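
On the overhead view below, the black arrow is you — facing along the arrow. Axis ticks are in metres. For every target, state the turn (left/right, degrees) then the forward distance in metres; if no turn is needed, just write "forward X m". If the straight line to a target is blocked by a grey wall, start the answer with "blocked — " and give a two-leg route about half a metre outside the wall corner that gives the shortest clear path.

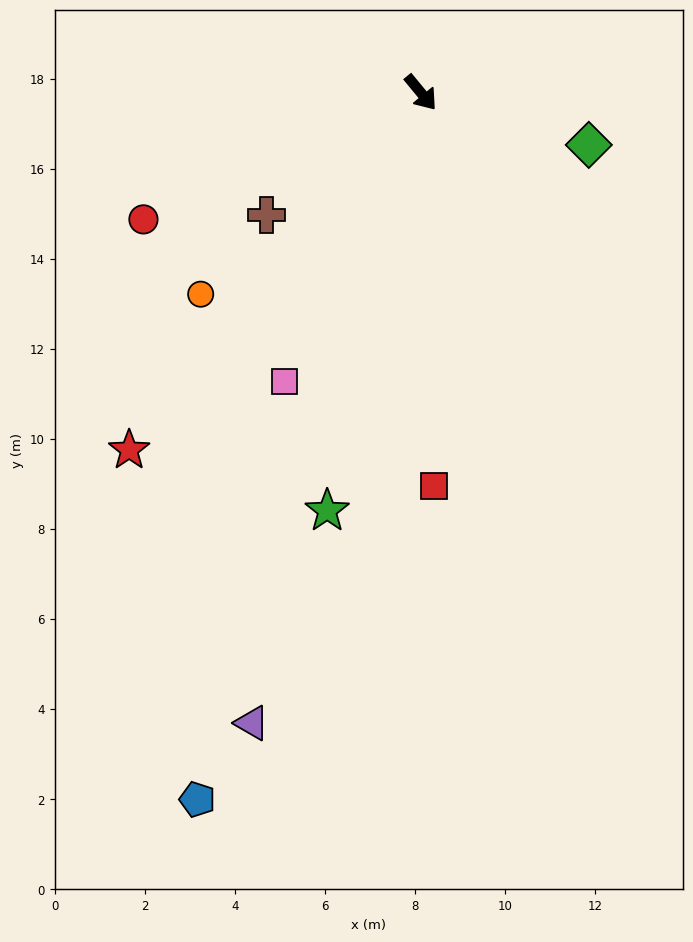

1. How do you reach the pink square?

turn right 65°, forward 7.1 m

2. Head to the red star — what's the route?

turn right 79°, forward 10.2 m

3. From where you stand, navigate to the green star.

turn right 52°, forward 9.5 m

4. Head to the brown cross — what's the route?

turn right 91°, forward 4.4 m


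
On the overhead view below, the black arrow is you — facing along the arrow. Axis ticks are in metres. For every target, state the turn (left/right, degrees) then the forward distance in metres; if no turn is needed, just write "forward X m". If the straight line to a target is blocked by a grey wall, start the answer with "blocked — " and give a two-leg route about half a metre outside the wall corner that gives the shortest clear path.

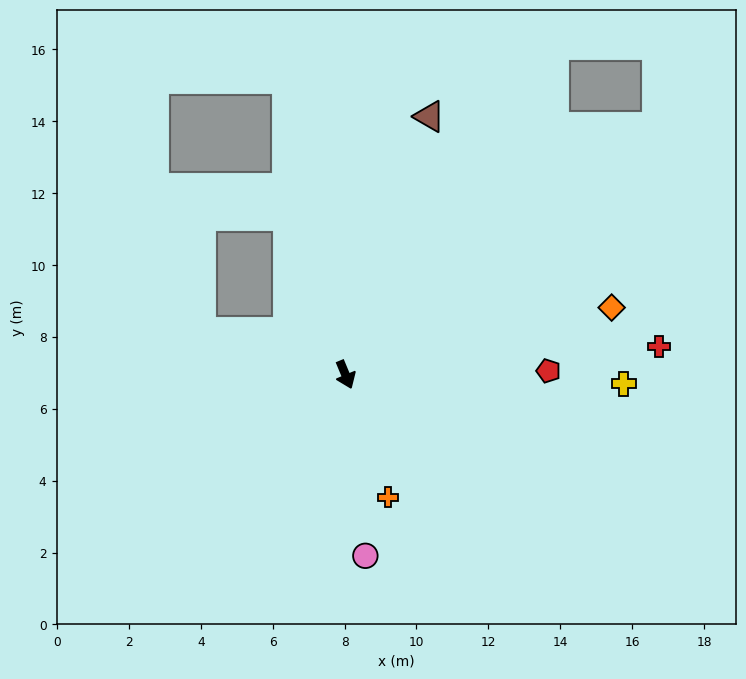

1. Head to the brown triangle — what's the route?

turn left 139°, forward 7.6 m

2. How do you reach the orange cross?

turn right 3°, forward 3.6 m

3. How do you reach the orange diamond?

turn left 82°, forward 7.6 m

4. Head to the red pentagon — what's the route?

turn left 69°, forward 5.6 m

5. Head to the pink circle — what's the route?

turn right 16°, forward 5.1 m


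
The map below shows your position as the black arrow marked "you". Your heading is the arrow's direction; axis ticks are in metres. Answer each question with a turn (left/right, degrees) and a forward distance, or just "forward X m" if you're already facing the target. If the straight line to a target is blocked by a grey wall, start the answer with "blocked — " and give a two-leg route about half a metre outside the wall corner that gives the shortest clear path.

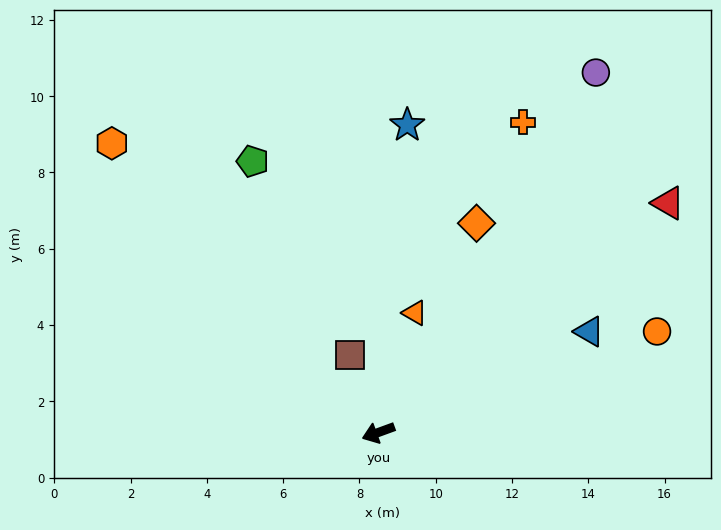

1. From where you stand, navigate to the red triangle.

turn right 162°, forward 9.7 m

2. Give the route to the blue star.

turn right 115°, forward 8.1 m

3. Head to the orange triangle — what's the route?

turn right 127°, forward 3.3 m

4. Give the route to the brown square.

turn right 90°, forward 2.2 m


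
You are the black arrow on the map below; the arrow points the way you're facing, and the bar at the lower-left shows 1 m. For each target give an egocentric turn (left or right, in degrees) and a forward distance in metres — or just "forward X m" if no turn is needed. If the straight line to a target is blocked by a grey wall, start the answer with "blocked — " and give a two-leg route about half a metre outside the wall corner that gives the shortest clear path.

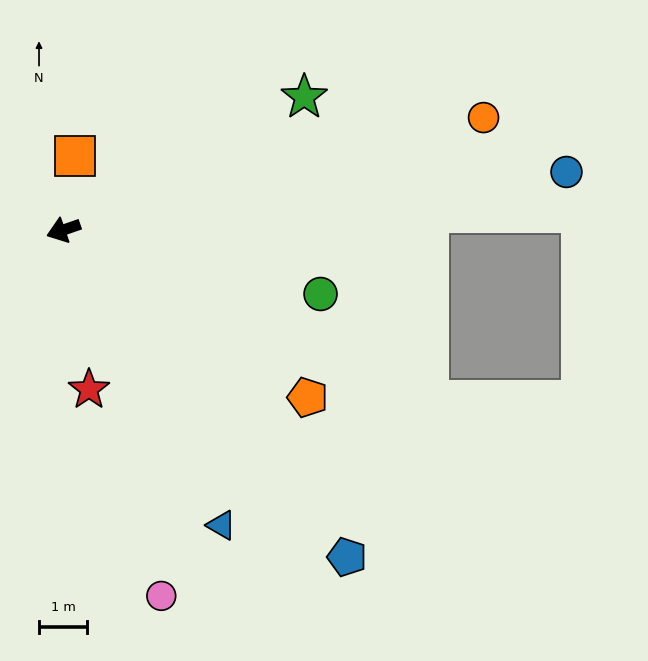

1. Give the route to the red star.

turn left 80°, forward 3.4 m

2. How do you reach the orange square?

turn right 118°, forward 1.6 m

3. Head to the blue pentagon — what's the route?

turn left 112°, forward 9.0 m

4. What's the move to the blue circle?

turn left 167°, forward 10.6 m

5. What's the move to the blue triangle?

turn left 99°, forward 7.0 m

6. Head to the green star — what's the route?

turn right 170°, forward 5.7 m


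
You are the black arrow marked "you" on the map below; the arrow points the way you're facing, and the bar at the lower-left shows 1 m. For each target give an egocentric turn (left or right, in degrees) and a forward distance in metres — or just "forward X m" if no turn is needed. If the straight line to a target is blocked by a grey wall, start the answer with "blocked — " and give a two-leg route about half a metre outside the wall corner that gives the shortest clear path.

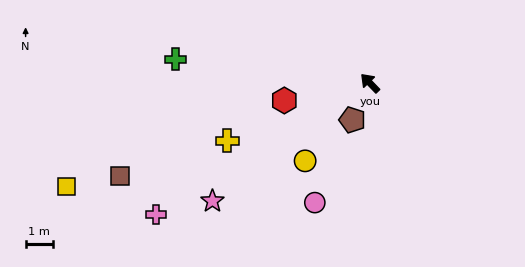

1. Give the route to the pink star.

turn left 83°, forward 7.1 m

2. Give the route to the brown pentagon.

turn left 111°, forward 1.5 m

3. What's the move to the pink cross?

turn left 78°, forward 9.1 m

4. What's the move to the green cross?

turn left 39°, forward 7.1 m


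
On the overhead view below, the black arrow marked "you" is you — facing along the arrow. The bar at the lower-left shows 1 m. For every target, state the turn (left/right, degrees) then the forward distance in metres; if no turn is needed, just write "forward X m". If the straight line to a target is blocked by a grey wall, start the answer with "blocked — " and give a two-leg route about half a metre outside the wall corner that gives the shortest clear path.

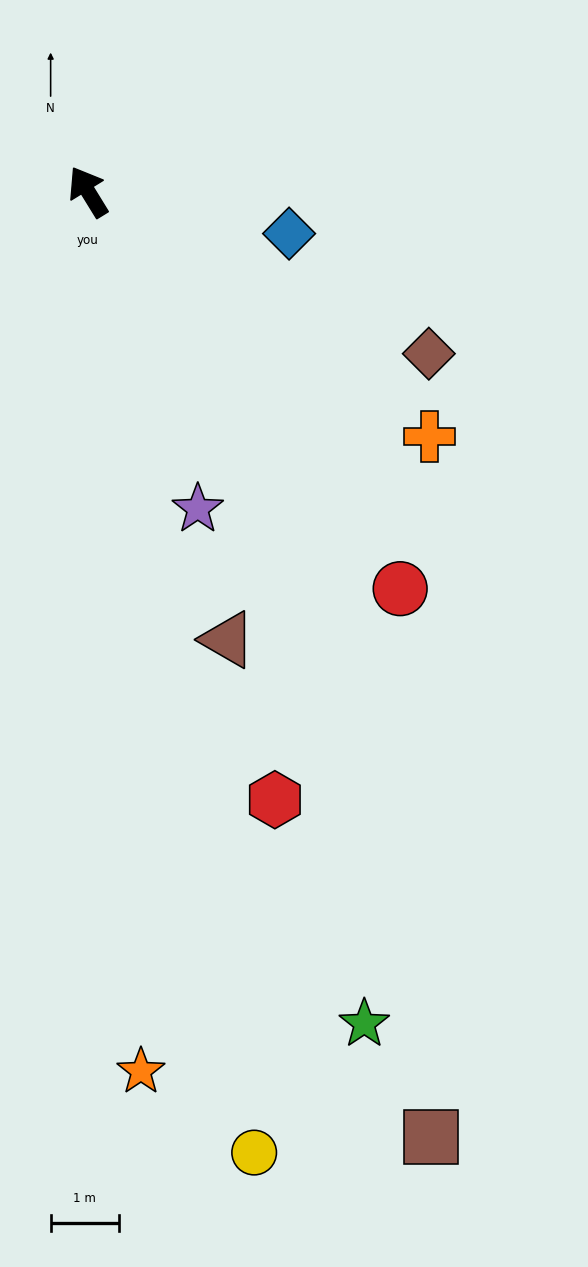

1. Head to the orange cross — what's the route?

turn right 157°, forward 6.1 m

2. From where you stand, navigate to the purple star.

turn left 167°, forward 4.9 m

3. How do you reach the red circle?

turn right 173°, forward 7.4 m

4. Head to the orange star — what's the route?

turn left 152°, forward 12.9 m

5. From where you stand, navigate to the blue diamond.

turn right 133°, forward 3.0 m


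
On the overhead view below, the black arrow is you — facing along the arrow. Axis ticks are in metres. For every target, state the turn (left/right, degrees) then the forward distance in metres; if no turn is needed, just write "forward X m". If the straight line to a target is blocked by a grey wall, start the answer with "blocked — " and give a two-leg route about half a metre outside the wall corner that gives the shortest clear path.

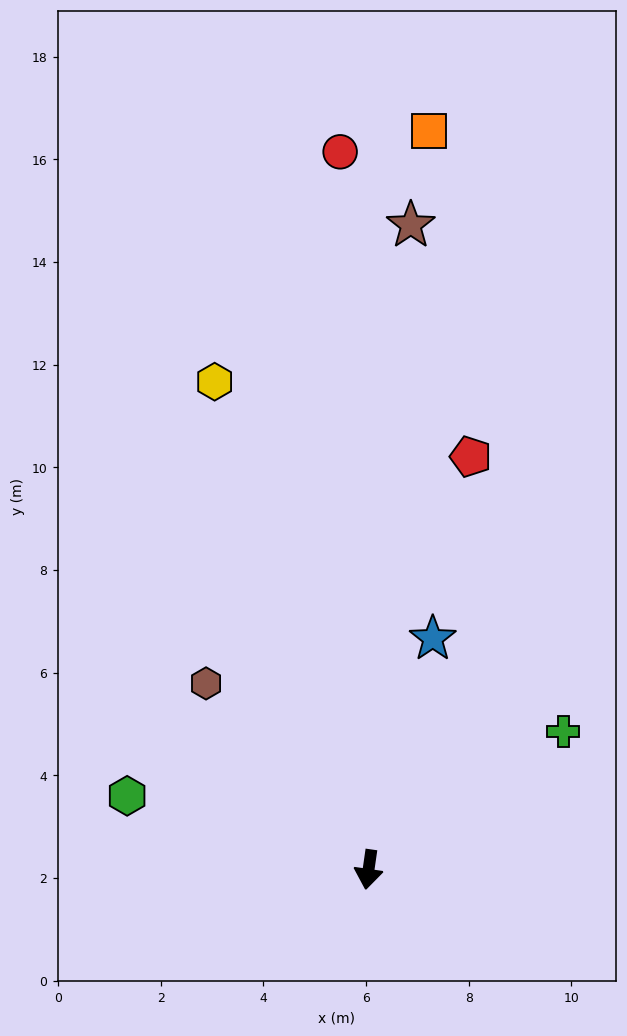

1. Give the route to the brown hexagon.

turn right 131°, forward 4.8 m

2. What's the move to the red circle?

turn right 170°, forward 14.0 m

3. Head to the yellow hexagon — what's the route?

turn right 154°, forward 10.0 m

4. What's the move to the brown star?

turn right 176°, forward 12.6 m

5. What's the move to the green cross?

turn left 134°, forward 4.6 m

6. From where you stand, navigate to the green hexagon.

turn right 99°, forward 4.9 m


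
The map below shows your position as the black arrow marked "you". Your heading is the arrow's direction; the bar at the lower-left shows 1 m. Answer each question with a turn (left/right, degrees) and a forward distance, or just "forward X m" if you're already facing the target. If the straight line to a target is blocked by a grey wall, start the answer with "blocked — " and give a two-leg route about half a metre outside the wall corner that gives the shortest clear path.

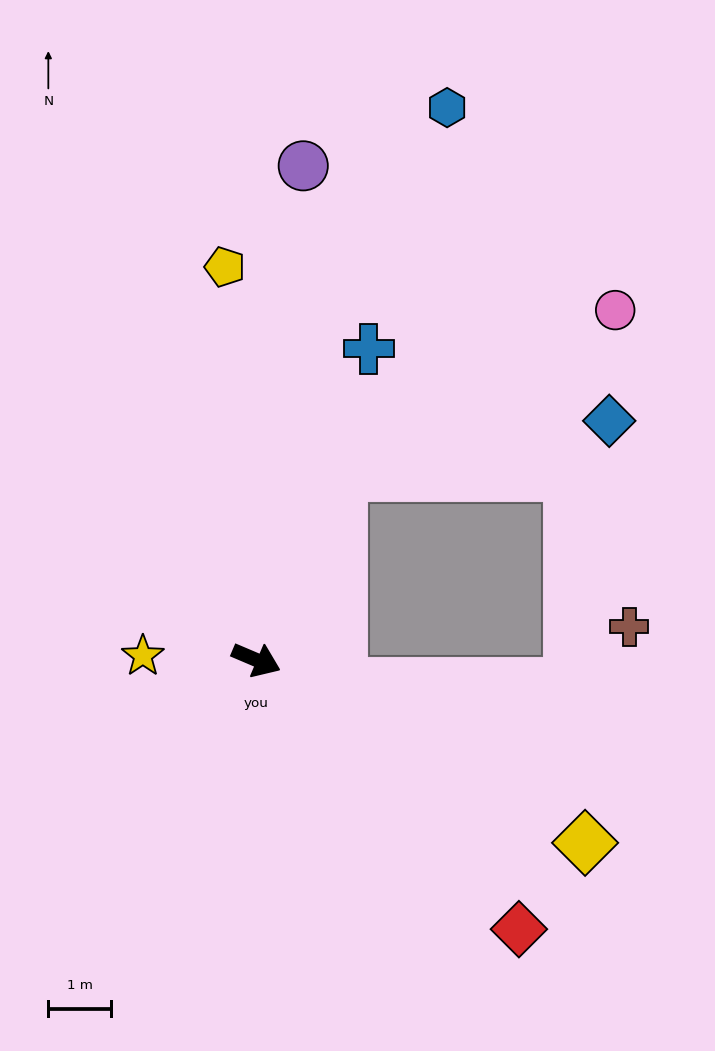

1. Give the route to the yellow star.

turn right 159°, forward 1.8 m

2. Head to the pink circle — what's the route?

blocked — turn left 88°, forward 3.2 m, then turn right 34°, forward 5.1 m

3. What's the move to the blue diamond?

blocked — turn left 88°, forward 3.2 m, then turn right 54°, forward 4.4 m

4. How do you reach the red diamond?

turn right 23°, forward 6.0 m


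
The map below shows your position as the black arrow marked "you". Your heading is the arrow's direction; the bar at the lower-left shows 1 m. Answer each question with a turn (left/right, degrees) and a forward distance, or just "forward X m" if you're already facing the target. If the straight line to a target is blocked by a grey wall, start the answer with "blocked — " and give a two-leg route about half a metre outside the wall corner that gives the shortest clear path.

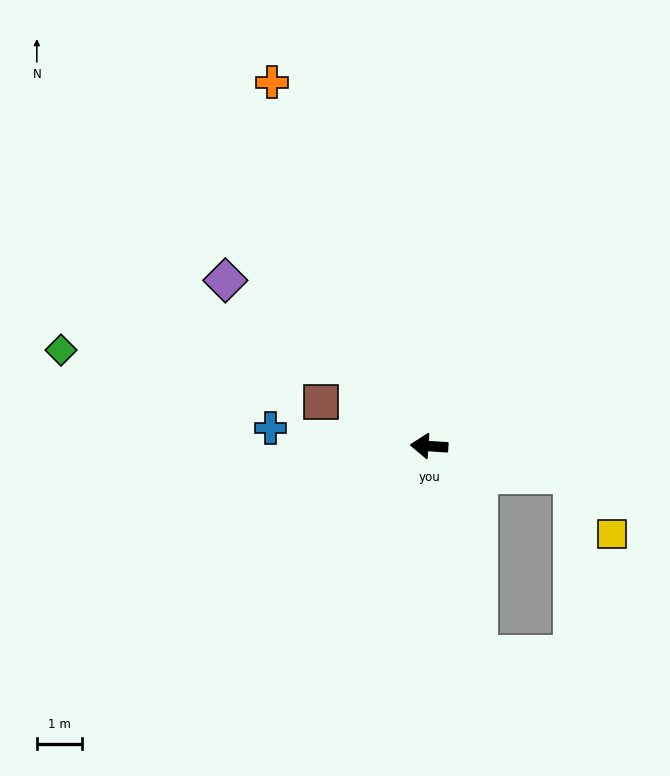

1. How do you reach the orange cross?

turn right 63°, forward 8.7 m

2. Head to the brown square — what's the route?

turn right 18°, forward 2.6 m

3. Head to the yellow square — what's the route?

blocked — turn left 173°, forward 3.2 m, then turn right 45°, forward 1.6 m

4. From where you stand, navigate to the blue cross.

turn right 3°, forward 3.5 m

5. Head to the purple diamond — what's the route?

turn right 35°, forward 5.8 m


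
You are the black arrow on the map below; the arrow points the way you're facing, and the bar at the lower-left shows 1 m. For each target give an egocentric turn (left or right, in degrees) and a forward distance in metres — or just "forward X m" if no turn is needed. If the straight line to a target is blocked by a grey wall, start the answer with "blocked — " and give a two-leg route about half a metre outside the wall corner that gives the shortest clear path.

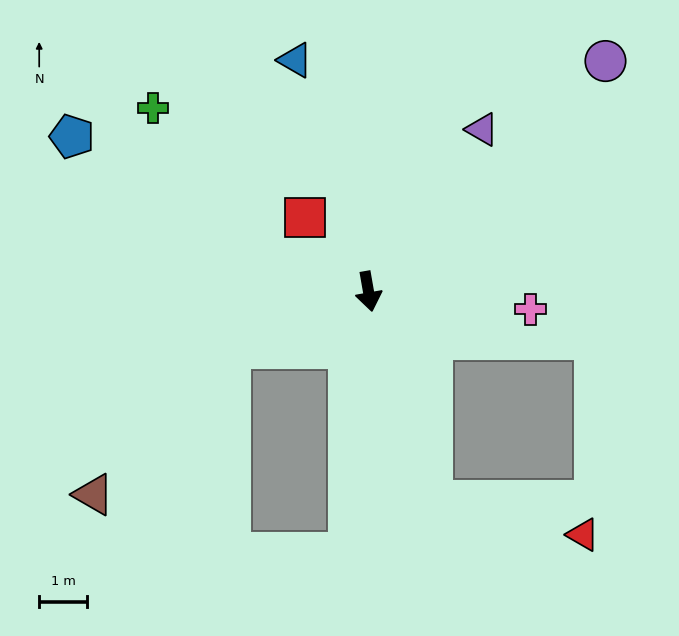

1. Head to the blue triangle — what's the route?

turn right 172°, forward 5.0 m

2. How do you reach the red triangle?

blocked — turn left 7°, forward 4.5 m, then turn left 60°, forward 3.2 m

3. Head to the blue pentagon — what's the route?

turn right 128°, forward 6.9 m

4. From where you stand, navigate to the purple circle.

turn left 124°, forward 6.9 m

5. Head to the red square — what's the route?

turn right 149°, forward 2.0 m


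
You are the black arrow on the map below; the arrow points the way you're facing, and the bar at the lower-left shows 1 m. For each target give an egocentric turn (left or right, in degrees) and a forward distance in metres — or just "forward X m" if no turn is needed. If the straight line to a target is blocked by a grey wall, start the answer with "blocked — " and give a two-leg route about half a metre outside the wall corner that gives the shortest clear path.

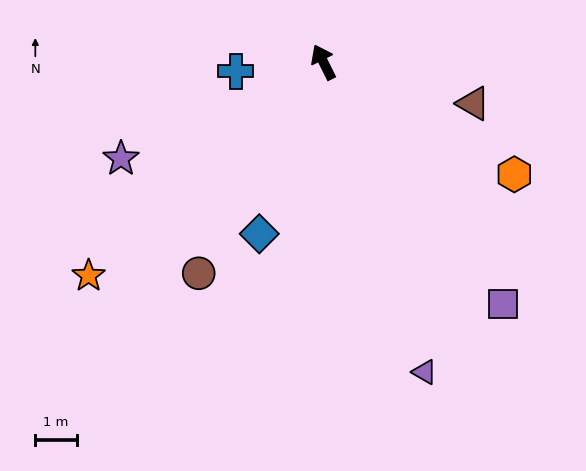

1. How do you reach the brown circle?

turn left 123°, forward 5.9 m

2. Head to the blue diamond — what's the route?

turn left 133°, forward 4.4 m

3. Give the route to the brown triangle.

turn right 132°, forward 3.8 m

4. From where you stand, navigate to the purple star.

turn left 89°, forward 5.4 m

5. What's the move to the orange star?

turn left 106°, forward 7.7 m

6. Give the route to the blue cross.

turn left 69°, forward 2.1 m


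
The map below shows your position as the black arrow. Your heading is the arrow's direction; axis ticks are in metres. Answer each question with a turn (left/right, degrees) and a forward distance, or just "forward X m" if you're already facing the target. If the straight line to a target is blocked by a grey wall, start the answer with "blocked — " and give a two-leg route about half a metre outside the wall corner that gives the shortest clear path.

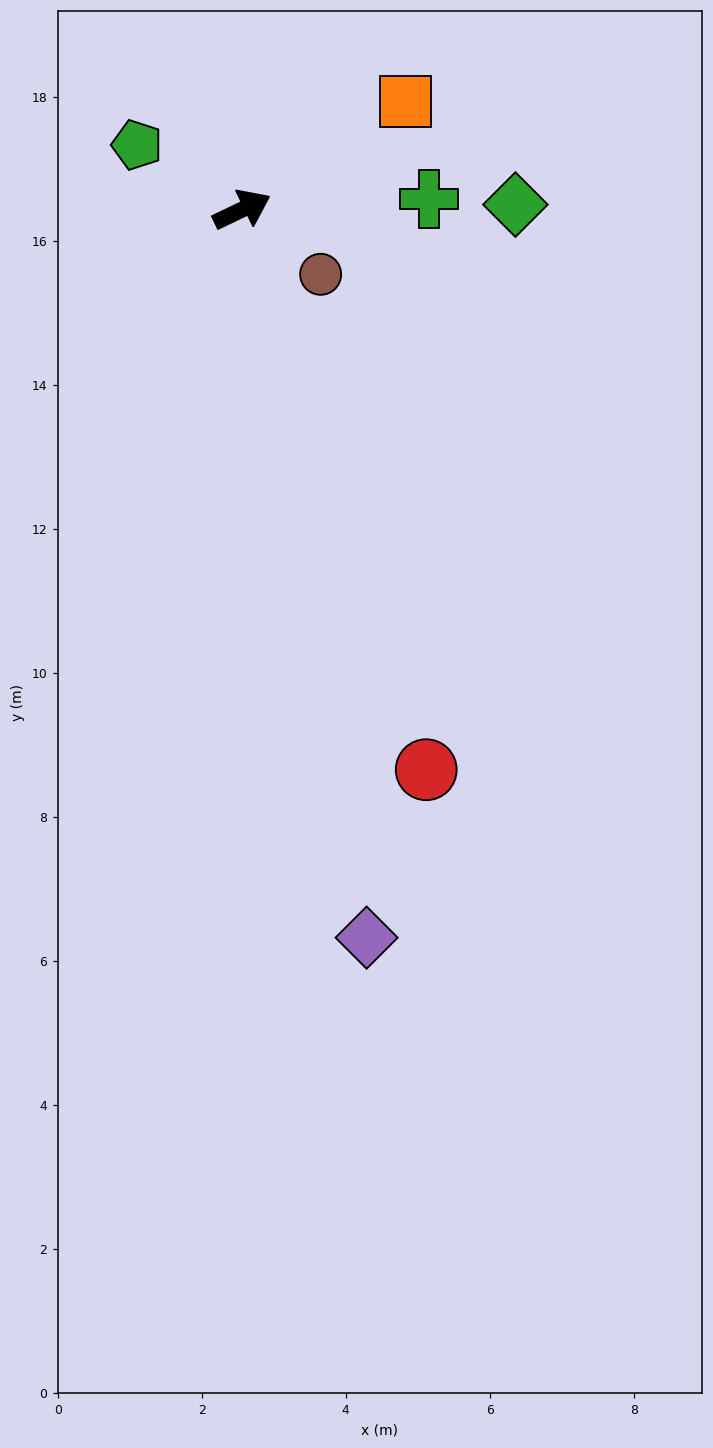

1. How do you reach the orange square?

turn left 8°, forward 2.7 m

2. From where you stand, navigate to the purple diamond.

turn right 106°, forward 10.3 m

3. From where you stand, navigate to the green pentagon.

turn left 123°, forward 1.7 m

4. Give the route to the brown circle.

turn right 65°, forward 1.4 m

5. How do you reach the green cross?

turn right 22°, forward 2.6 m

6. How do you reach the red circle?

turn right 97°, forward 8.2 m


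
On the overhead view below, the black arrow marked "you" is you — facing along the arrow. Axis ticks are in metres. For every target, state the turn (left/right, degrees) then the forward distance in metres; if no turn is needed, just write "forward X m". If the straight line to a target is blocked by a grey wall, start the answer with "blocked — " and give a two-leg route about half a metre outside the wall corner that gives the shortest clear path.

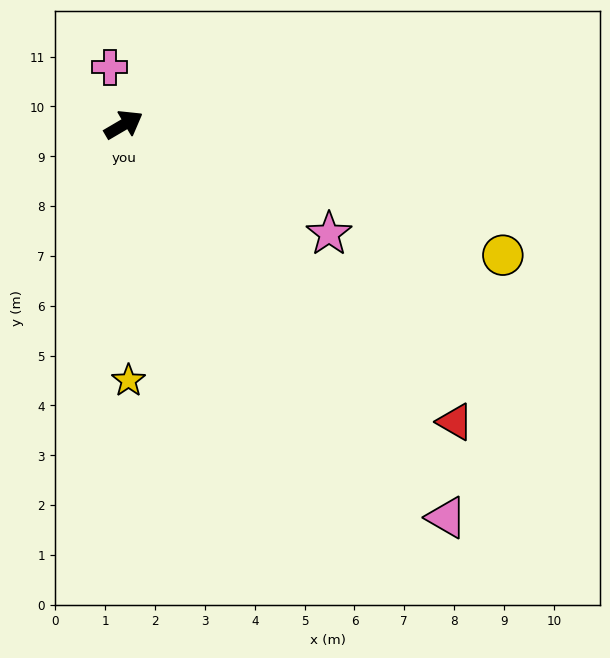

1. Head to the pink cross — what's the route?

turn left 73°, forward 1.2 m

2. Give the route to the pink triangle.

turn right 81°, forward 10.2 m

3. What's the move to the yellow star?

turn right 119°, forward 5.1 m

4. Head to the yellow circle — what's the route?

turn right 49°, forward 8.0 m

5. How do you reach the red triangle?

turn right 72°, forward 8.9 m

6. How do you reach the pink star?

turn right 58°, forward 4.7 m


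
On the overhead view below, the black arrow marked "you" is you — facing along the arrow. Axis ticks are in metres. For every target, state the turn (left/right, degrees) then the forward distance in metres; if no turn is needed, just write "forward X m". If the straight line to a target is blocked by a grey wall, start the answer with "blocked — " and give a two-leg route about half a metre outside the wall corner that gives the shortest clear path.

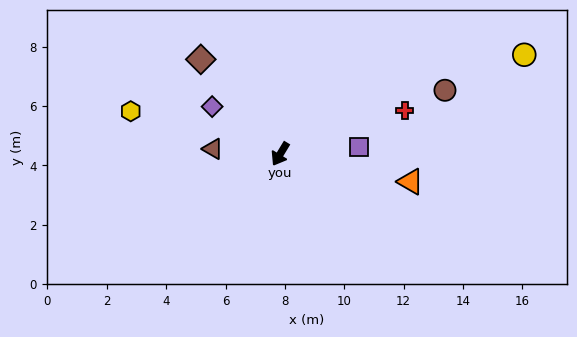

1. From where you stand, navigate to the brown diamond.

turn right 109°, forward 4.2 m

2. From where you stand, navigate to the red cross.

turn left 140°, forward 4.4 m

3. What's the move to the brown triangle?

turn right 63°, forward 2.3 m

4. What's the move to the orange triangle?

turn left 109°, forward 4.5 m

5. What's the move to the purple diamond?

turn right 94°, forward 2.8 m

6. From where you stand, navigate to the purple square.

turn left 126°, forward 2.7 m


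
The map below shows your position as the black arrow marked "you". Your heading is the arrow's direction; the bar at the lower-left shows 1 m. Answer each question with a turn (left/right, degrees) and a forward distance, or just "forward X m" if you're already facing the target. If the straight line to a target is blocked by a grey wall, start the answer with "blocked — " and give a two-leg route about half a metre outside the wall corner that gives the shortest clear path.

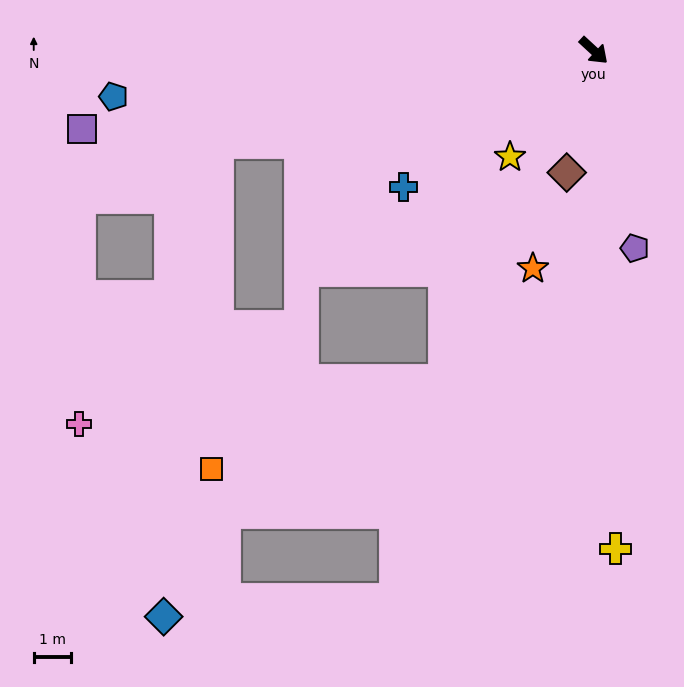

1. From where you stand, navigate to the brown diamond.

turn right 60°, forward 3.3 m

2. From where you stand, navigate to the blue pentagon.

turn right 132°, forward 12.8 m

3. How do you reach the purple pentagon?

turn right 36°, forward 5.4 m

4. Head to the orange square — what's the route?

blocked — turn right 72°, forward 9.6 m, then turn right 44°, forward 6.6 m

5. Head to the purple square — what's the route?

turn right 129°, forward 13.8 m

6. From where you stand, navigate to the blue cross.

turn right 102°, forward 6.2 m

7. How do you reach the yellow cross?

turn right 45°, forward 13.3 m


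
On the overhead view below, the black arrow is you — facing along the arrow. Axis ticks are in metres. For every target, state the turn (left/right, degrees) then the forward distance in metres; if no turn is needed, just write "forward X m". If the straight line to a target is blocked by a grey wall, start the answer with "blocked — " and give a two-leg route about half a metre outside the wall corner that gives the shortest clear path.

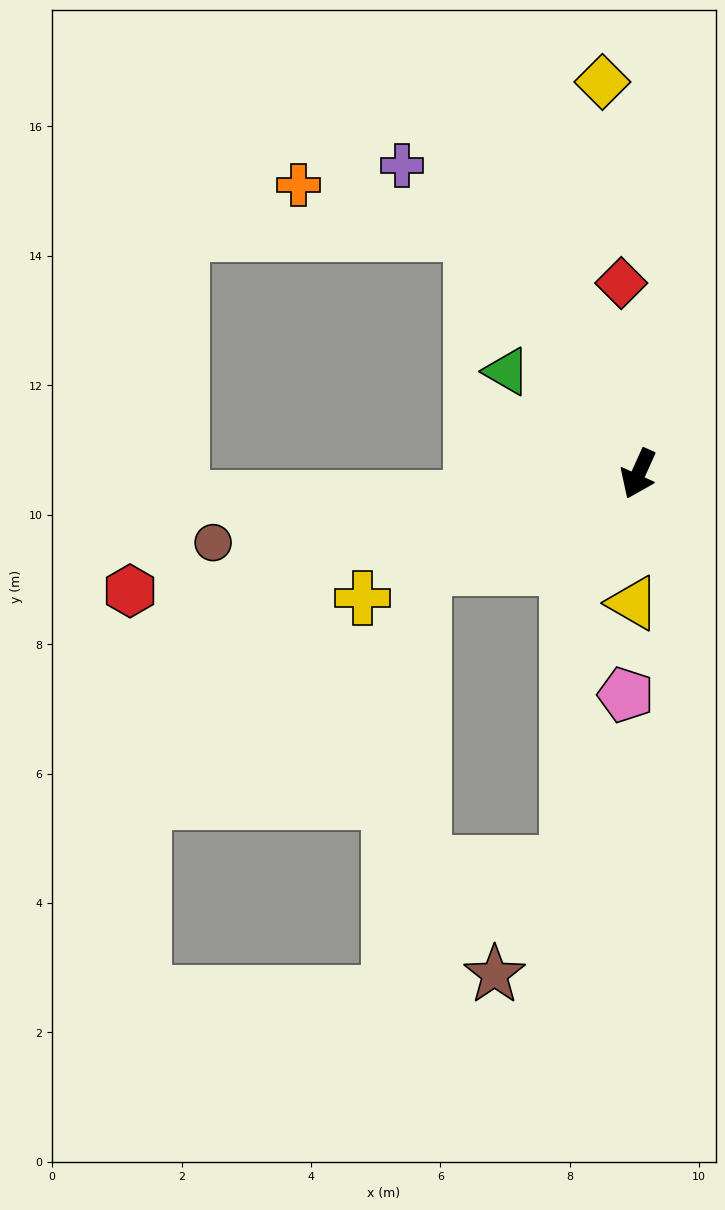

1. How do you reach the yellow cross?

turn right 42°, forward 4.7 m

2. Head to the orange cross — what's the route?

blocked — turn right 121°, forward 4.5 m, then turn left 39°, forward 2.8 m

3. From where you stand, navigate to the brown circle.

turn right 57°, forward 6.7 m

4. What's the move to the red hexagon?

turn right 53°, forward 8.1 m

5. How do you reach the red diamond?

turn right 151°, forward 3.0 m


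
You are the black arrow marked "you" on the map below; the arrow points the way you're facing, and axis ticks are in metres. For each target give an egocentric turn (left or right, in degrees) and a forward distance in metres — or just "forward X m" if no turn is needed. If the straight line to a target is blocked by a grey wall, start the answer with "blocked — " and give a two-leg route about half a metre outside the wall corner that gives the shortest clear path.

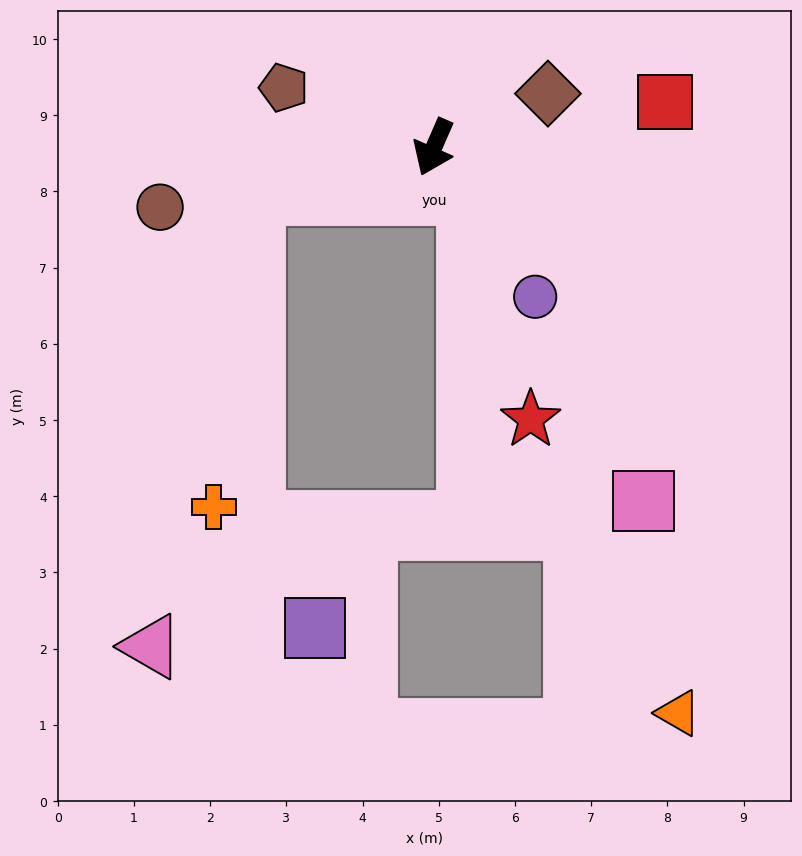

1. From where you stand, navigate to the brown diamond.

turn left 139°, forward 1.7 m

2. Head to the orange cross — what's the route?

blocked — turn right 52°, forward 2.4 m, then turn left 69°, forward 4.2 m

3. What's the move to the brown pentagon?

turn right 88°, forward 2.1 m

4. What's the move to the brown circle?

turn right 54°, forward 3.7 m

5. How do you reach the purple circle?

turn left 58°, forward 2.4 m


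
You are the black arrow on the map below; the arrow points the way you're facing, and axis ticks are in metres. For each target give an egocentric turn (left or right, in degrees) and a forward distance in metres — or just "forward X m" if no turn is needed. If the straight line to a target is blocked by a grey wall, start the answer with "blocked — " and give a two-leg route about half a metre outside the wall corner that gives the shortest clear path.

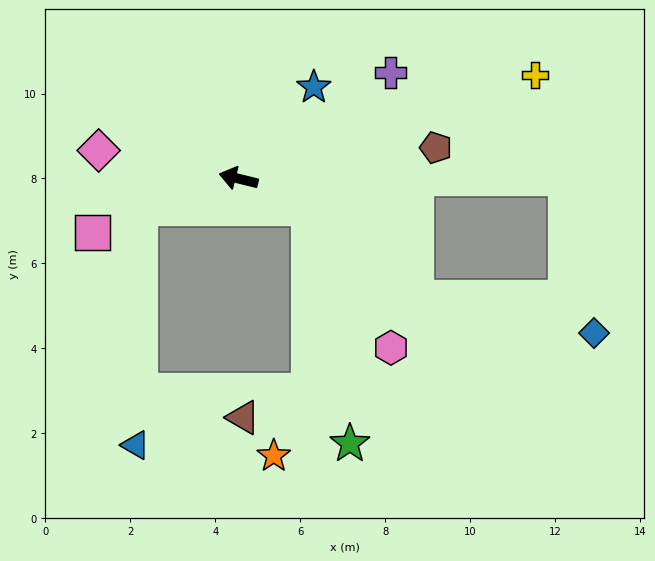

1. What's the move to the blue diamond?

blocked — turn right 166°, forward 7.7 m, then turn right 80°, forward 3.7 m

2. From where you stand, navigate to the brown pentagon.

turn right 157°, forward 4.7 m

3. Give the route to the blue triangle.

blocked — turn left 30°, forward 2.4 m, then turn left 73°, forward 5.6 m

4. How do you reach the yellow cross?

turn right 147°, forward 7.4 m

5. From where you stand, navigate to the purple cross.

turn right 131°, forward 4.4 m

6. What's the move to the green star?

blocked — turn left 172°, forward 1.8 m, then turn right 58°, forward 5.6 m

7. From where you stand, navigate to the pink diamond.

turn left 2°, forward 3.4 m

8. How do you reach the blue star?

turn right 116°, forward 2.8 m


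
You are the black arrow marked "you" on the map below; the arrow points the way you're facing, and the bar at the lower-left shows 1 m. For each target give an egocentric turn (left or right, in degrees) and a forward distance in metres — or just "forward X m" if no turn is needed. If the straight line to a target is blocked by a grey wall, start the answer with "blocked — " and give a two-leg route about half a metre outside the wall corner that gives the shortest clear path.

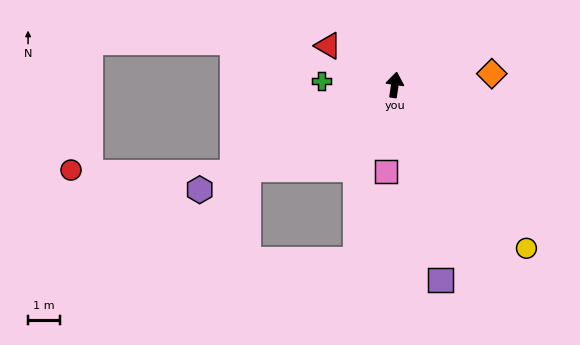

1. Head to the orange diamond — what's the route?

turn right 75°, forward 3.1 m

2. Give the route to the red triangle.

turn left 68°, forward 2.4 m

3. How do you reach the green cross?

turn left 95°, forward 2.3 m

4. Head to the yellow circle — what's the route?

turn right 133°, forward 6.6 m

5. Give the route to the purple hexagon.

turn left 127°, forward 7.0 m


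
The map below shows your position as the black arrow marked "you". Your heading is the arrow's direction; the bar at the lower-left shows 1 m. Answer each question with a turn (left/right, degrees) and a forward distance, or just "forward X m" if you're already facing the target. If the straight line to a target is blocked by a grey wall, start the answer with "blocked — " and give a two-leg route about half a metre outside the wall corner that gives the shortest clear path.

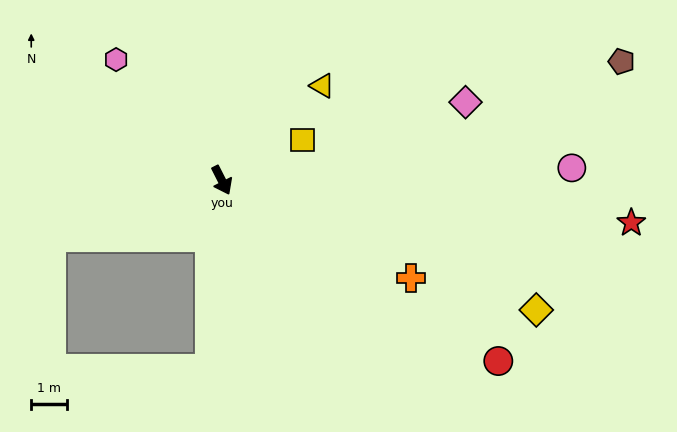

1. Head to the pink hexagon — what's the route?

turn right 166°, forward 4.5 m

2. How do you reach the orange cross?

turn left 36°, forward 6.0 m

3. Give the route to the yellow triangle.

turn left 106°, forward 3.9 m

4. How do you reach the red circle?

turn left 30°, forward 9.3 m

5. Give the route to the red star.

turn left 57°, forward 11.6 m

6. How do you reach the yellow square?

turn left 90°, forward 2.5 m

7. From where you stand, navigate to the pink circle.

turn left 65°, forward 9.9 m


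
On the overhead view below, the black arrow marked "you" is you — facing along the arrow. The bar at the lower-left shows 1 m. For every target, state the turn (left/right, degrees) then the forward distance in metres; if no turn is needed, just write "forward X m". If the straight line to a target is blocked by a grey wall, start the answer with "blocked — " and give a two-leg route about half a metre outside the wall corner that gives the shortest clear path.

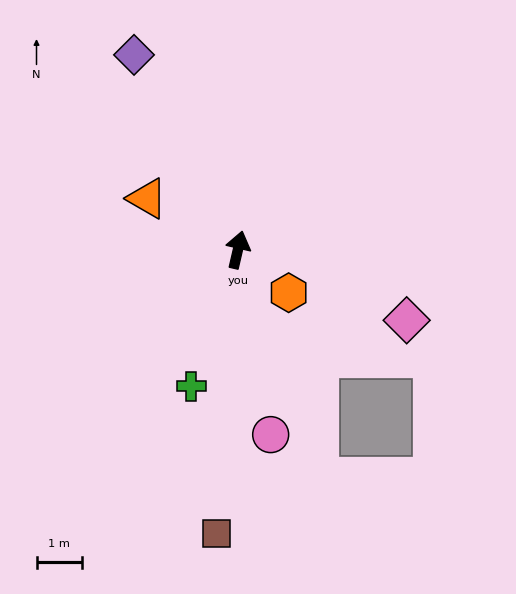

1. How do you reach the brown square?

turn right 171°, forward 6.2 m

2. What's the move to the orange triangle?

turn left 74°, forward 2.3 m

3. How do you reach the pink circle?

turn right 157°, forward 4.1 m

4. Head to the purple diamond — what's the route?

turn left 41°, forward 4.8 m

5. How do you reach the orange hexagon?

turn right 117°, forward 1.5 m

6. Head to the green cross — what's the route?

turn left 174°, forward 3.2 m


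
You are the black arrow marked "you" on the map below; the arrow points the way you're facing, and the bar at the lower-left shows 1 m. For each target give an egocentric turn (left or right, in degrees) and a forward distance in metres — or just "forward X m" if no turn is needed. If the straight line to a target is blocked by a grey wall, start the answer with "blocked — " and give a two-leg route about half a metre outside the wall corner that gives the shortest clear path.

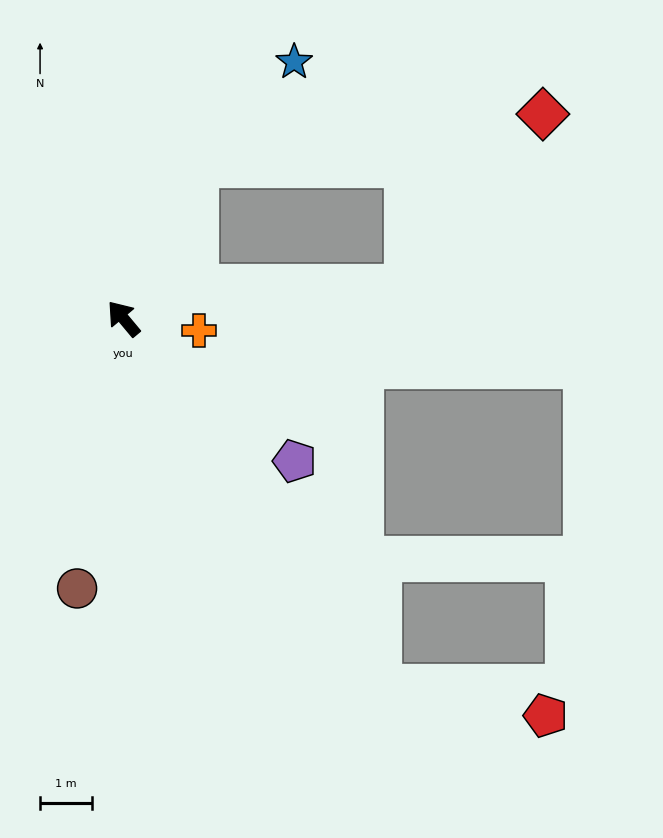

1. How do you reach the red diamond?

blocked — turn right 65°, forward 3.3 m, then turn right 56°, forward 6.8 m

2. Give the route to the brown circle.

turn left 130°, forward 5.3 m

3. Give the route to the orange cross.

turn right 139°, forward 1.5 m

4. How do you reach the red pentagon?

blocked — turn left 175°, forward 8.7 m, then turn left 45°, forward 3.3 m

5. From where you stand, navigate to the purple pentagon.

turn right 170°, forward 4.3 m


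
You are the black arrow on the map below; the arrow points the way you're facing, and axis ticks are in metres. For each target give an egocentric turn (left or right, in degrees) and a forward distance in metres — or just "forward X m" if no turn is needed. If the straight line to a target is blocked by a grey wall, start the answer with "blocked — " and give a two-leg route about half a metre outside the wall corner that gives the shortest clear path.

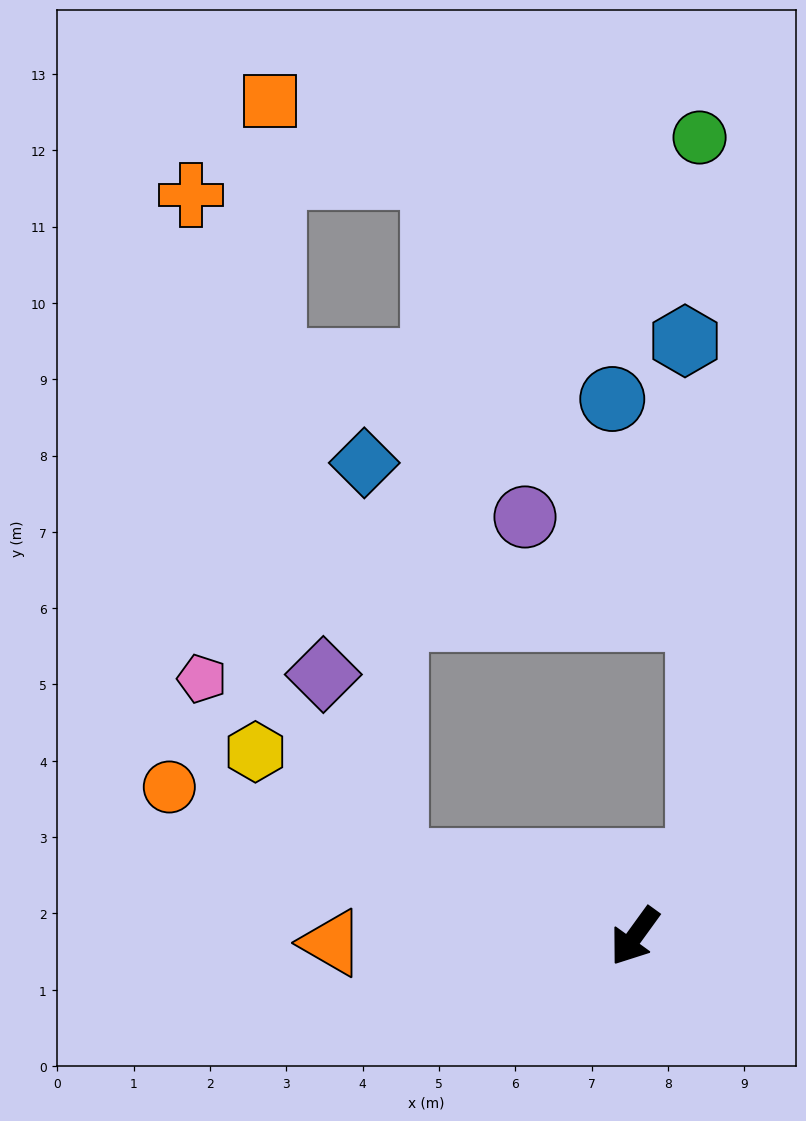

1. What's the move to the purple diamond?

blocked — turn right 71°, forward 3.3 m, then turn right 52°, forward 2.6 m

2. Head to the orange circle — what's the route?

turn right 72°, forward 6.4 m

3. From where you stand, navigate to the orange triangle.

turn right 53°, forward 4.0 m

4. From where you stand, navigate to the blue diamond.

blocked — turn right 71°, forward 3.3 m, then turn right 69°, forward 5.2 m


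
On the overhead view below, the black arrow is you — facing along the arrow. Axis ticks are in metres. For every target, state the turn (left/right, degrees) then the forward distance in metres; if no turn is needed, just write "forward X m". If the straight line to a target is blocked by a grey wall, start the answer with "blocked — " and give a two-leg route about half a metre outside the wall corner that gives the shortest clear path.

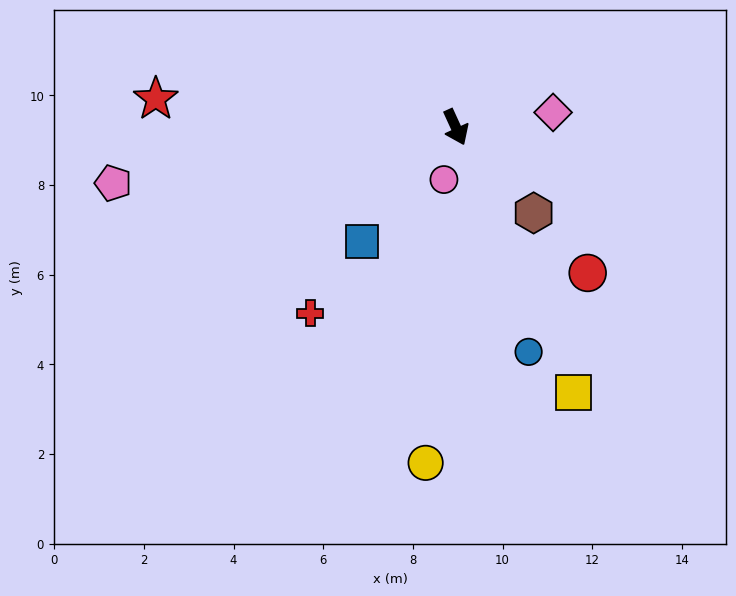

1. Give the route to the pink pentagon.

turn right 105°, forward 7.7 m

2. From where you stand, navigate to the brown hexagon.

turn left 18°, forward 2.6 m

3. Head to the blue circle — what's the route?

turn right 7°, forward 5.3 m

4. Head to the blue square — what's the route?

turn right 64°, forward 3.3 m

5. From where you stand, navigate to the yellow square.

forward 6.5 m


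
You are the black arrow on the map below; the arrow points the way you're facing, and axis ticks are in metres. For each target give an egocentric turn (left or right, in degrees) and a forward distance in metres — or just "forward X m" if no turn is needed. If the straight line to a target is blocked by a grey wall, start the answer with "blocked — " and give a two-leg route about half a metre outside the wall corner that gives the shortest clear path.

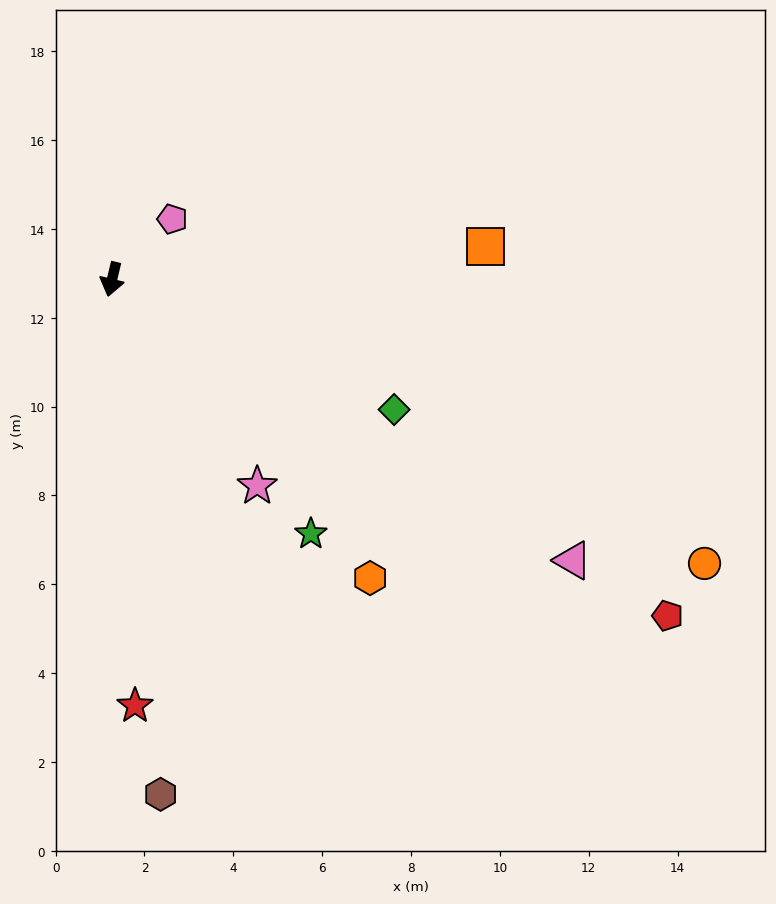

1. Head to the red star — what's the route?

turn left 16°, forward 9.6 m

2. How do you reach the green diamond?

turn left 79°, forward 7.0 m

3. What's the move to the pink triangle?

turn left 72°, forward 12.1 m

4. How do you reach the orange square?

turn left 108°, forward 8.4 m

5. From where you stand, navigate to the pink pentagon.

turn left 148°, forward 1.9 m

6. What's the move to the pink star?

turn left 48°, forward 5.7 m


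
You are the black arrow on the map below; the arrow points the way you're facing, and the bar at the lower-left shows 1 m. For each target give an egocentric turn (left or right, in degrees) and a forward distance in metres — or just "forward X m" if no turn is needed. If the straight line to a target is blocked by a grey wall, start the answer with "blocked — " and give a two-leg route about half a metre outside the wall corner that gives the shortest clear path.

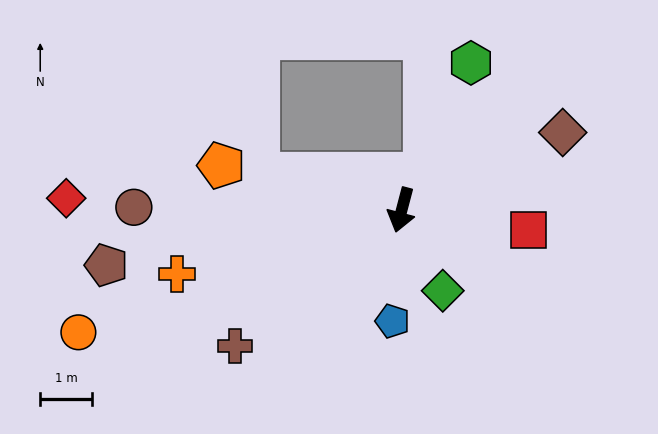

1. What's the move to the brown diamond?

turn left 130°, forward 3.5 m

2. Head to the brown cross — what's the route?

turn right 36°, forward 4.2 m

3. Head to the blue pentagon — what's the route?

turn left 10°, forward 2.2 m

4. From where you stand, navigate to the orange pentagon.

turn right 89°, forward 3.6 m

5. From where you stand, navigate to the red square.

turn left 96°, forward 2.5 m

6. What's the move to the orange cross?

turn right 59°, forward 4.5 m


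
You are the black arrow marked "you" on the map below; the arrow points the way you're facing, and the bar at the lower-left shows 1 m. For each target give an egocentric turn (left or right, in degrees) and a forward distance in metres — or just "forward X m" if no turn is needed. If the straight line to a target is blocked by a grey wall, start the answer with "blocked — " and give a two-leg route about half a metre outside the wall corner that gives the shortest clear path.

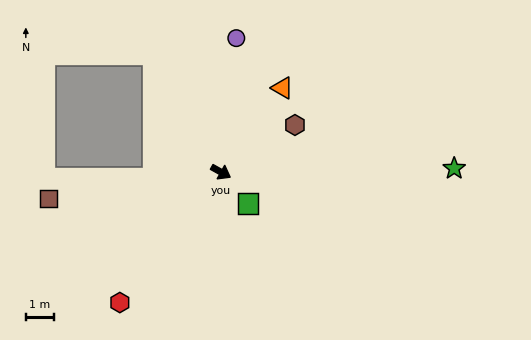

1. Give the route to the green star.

turn left 30°, forward 8.2 m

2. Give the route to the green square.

turn right 20°, forward 1.5 m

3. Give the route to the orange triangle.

turn left 83°, forward 3.7 m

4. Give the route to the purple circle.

turn left 113°, forward 4.8 m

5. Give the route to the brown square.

turn right 142°, forward 6.2 m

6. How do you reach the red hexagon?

turn right 99°, forward 5.8 m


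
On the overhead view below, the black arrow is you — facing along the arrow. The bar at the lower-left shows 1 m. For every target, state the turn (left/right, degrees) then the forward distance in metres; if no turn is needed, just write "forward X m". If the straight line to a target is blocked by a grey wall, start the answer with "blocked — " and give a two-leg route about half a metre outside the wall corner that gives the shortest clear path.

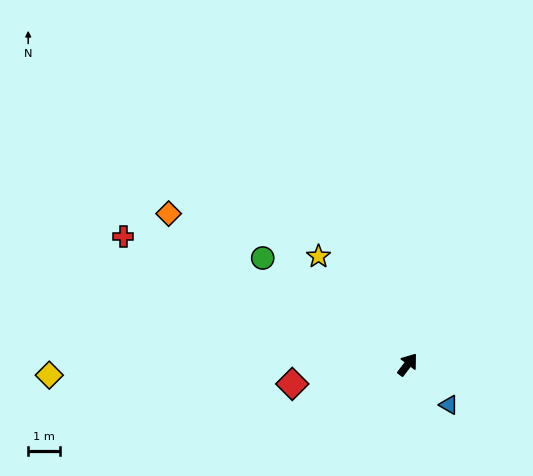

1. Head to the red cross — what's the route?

turn left 103°, forward 9.8 m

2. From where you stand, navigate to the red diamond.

turn left 137°, forward 3.7 m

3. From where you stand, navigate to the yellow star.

turn left 77°, forward 4.4 m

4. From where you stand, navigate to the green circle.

turn left 91°, forward 5.7 m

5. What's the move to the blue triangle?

turn right 97°, forward 1.8 m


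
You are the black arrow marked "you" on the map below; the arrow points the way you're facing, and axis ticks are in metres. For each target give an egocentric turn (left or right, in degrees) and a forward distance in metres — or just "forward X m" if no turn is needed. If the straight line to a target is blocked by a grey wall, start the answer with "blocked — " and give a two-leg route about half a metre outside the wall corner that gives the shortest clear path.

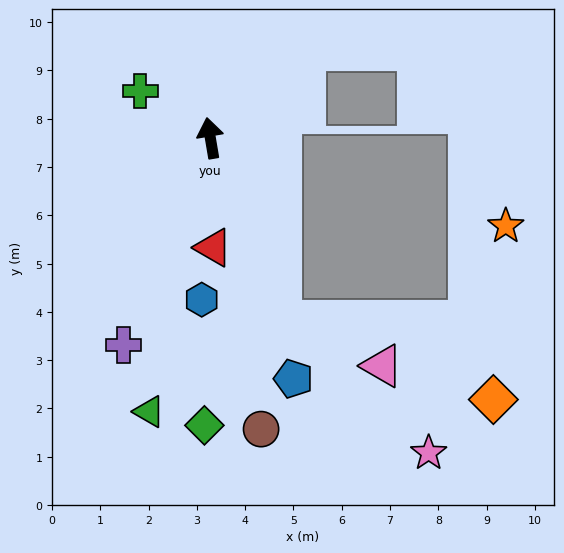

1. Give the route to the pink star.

blocked — turn right 168°, forward 4.1 m, then turn left 27°, forward 4.1 m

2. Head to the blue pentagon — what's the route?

turn right 171°, forward 5.3 m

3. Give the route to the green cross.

turn left 46°, forward 1.7 m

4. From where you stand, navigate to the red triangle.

turn left 172°, forward 2.3 m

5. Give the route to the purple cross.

turn left 148°, forward 4.6 m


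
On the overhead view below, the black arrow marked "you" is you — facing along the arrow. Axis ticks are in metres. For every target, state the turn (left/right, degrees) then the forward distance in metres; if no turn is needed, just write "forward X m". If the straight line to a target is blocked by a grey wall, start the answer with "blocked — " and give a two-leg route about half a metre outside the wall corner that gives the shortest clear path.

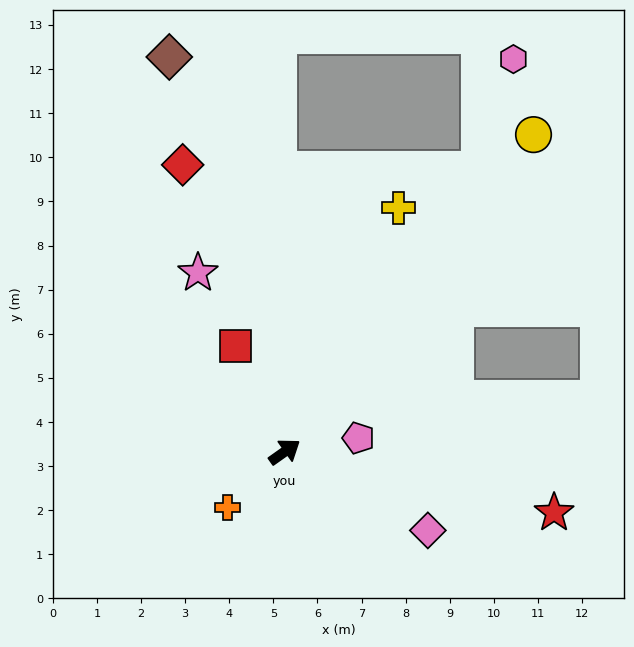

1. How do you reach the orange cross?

turn right 171°, forward 1.8 m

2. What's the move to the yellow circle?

turn left 17°, forward 9.1 m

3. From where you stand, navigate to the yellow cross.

turn left 30°, forward 6.1 m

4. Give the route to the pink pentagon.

turn right 25°, forward 1.7 m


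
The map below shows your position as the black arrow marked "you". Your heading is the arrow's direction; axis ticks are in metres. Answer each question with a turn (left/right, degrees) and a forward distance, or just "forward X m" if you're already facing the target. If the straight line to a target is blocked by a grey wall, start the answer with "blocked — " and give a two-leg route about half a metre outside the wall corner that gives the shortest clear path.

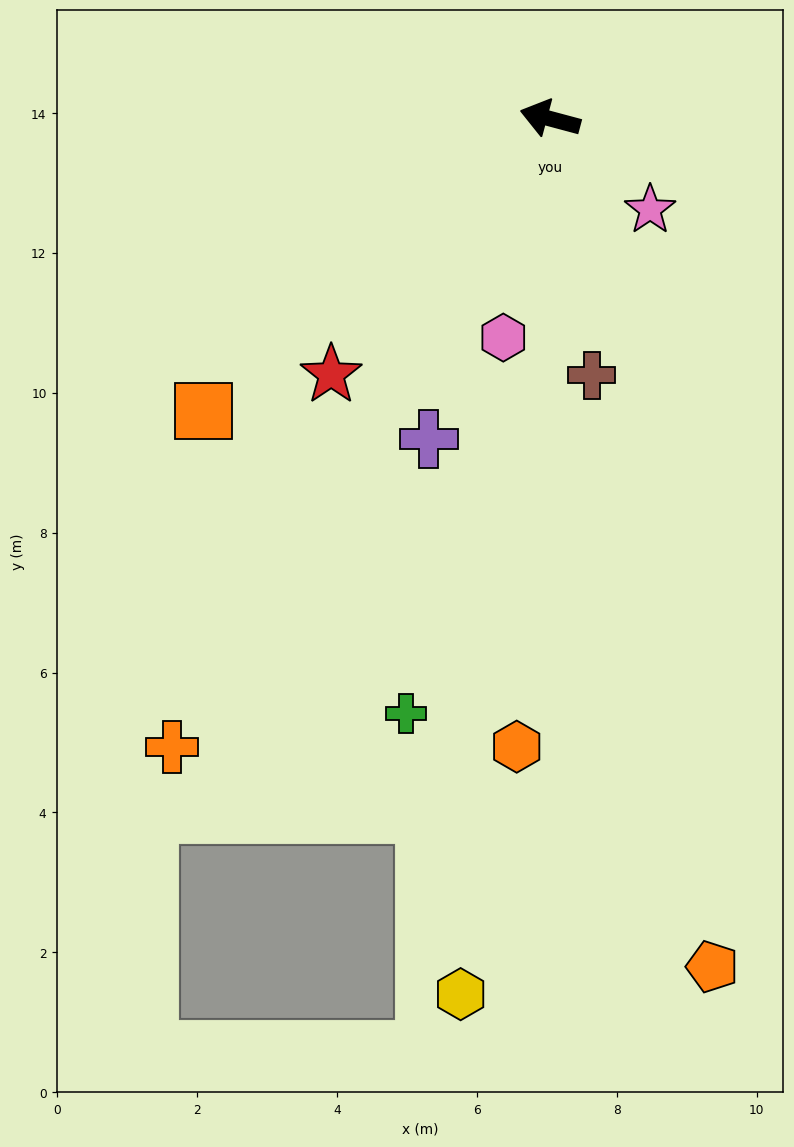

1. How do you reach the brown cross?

turn left 114°, forward 3.7 m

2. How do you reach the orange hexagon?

turn left 102°, forward 9.0 m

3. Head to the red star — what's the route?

turn left 64°, forward 4.8 m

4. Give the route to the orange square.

turn left 55°, forward 6.5 m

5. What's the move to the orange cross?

turn left 74°, forward 10.5 m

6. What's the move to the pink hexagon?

turn left 93°, forward 3.2 m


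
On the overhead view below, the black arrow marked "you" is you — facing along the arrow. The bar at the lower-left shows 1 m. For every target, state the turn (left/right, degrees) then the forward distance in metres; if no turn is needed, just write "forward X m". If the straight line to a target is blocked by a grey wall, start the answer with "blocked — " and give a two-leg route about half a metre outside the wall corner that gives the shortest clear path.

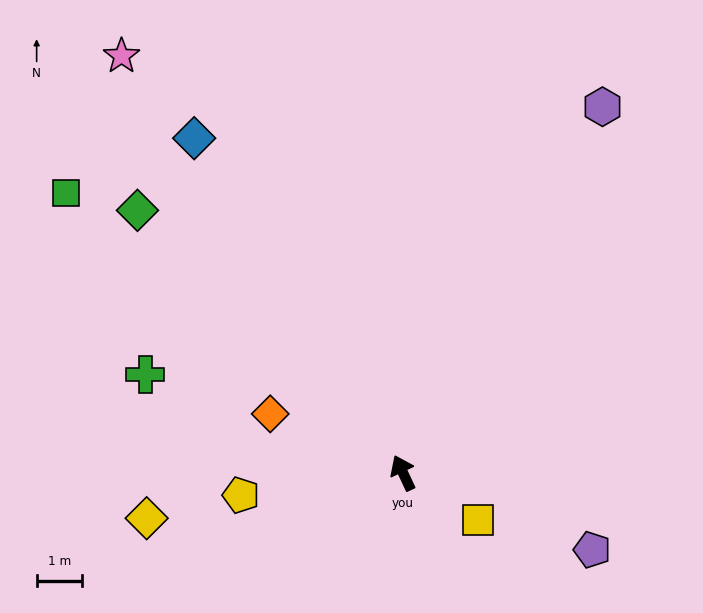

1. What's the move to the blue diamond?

turn left 7°, forward 8.8 m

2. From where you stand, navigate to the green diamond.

turn left 20°, forward 8.3 m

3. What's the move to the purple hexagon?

turn right 54°, forward 9.3 m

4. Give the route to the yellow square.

turn right 147°, forward 2.0 m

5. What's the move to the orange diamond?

turn left 41°, forward 3.2 m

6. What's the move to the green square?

turn left 25°, forward 9.7 m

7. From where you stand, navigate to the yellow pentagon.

turn left 73°, forward 3.6 m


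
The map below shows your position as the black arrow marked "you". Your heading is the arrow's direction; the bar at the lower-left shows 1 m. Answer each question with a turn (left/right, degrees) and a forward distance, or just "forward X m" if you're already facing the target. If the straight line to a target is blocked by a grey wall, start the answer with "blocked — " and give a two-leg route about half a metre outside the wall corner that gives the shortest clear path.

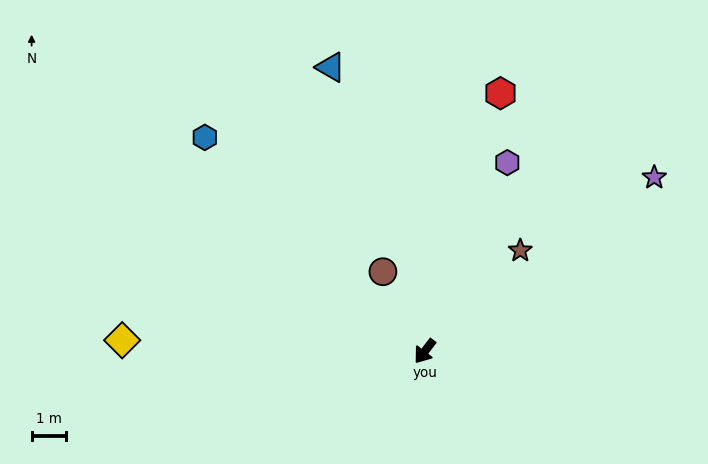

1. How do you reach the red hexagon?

turn right 159°, forward 7.8 m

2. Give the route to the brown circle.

turn right 115°, forward 2.6 m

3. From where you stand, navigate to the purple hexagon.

turn right 166°, forward 6.0 m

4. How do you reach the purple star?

turn left 165°, forward 8.3 m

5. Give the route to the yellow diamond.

turn right 55°, forward 8.7 m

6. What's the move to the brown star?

turn left 174°, forward 4.0 m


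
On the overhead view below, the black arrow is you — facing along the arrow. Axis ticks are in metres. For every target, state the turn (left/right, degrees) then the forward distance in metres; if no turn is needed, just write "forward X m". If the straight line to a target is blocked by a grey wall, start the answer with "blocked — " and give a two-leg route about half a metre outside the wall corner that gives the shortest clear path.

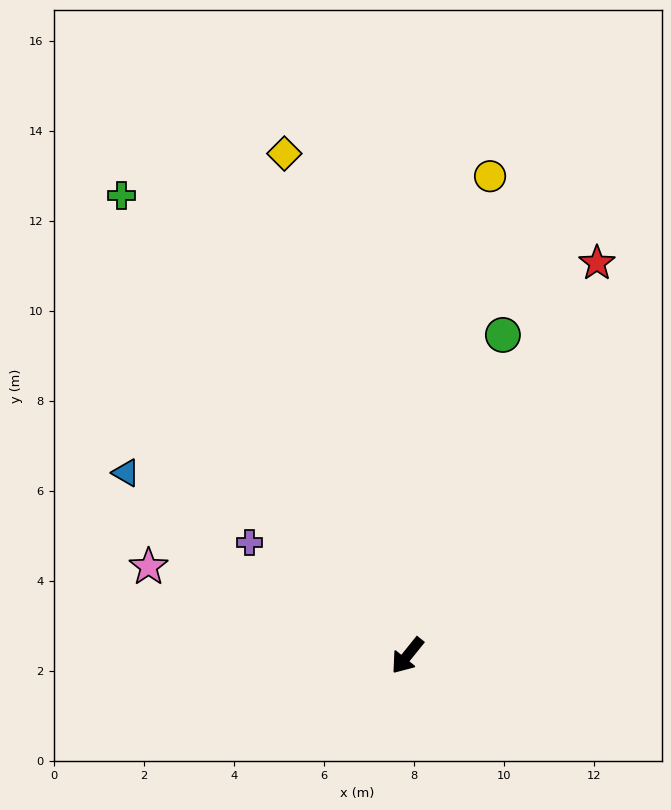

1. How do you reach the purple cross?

turn right 87°, forward 4.3 m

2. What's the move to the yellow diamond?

turn right 127°, forward 11.5 m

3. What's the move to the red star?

turn right 167°, forward 9.7 m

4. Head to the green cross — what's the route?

turn right 109°, forward 12.0 m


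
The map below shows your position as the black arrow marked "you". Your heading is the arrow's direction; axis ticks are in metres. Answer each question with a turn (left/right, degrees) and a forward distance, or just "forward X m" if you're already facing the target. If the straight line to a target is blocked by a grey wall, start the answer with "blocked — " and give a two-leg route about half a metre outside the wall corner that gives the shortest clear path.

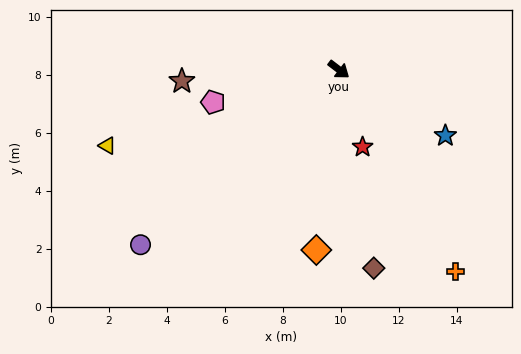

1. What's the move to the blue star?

turn left 6°, forward 4.3 m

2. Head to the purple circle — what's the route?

turn right 101°, forward 9.1 m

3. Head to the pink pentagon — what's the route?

turn right 128°, forward 4.5 m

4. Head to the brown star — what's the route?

turn right 138°, forward 5.4 m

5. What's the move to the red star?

turn right 36°, forward 2.8 m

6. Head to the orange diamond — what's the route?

turn right 60°, forward 6.3 m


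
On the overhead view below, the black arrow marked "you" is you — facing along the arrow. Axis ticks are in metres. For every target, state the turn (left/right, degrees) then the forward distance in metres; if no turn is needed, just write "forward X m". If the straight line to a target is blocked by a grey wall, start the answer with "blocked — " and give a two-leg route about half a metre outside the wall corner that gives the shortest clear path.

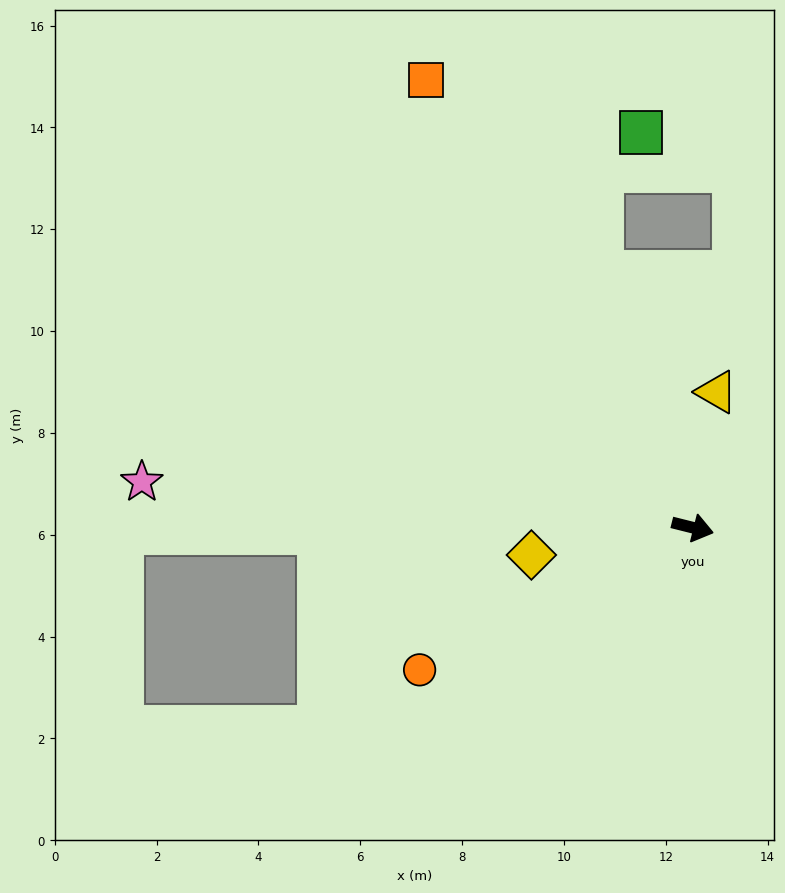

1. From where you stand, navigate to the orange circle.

turn right 138°, forward 6.0 m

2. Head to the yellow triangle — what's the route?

turn left 94°, forward 2.7 m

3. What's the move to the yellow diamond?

turn right 156°, forward 3.2 m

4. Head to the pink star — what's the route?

turn right 171°, forward 10.9 m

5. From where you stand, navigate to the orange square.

turn left 135°, forward 10.2 m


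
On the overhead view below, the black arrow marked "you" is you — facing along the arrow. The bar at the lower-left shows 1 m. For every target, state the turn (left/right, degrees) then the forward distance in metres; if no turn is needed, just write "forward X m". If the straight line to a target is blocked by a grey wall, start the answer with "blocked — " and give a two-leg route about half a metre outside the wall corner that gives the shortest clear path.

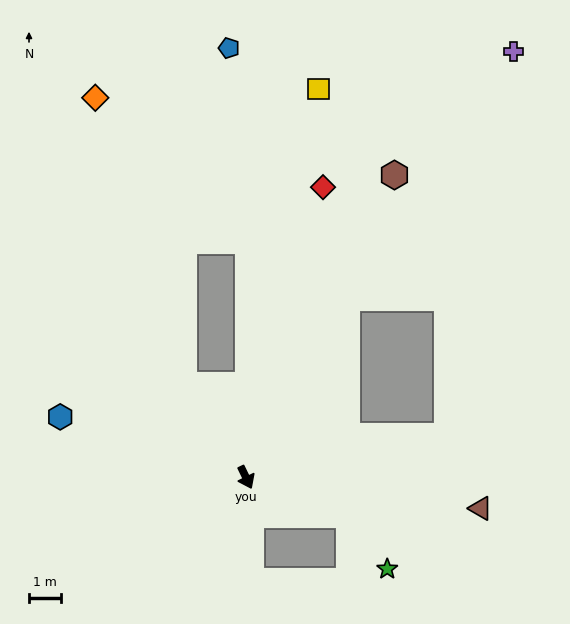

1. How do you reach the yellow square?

turn left 144°, forward 12.4 m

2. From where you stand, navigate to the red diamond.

turn left 139°, forward 9.4 m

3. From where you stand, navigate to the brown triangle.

turn left 57°, forward 7.4 m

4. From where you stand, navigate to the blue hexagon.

turn right 134°, forward 6.1 m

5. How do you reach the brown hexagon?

turn left 128°, forward 10.6 m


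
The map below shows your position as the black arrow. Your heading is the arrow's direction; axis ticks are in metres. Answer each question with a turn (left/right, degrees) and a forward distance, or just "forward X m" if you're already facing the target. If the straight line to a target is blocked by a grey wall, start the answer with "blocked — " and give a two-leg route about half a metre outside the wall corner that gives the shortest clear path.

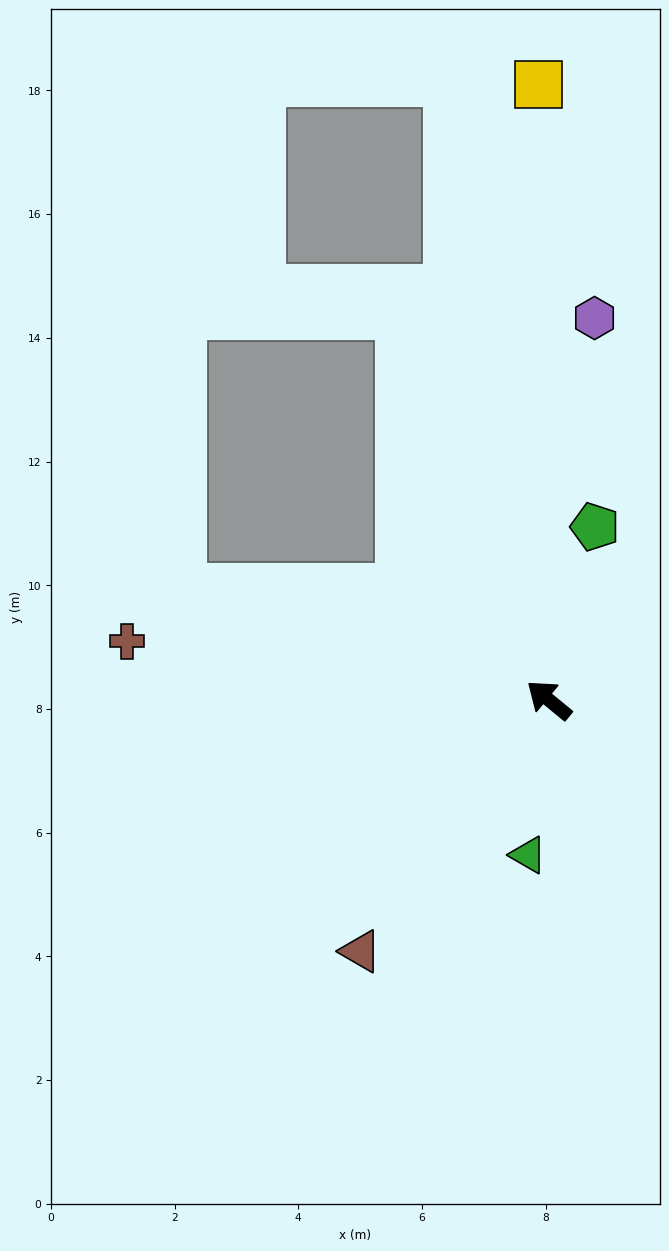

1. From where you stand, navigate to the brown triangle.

turn left 93°, forward 5.1 m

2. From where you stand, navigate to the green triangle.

turn left 122°, forward 2.5 m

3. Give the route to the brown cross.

turn left 32°, forward 6.9 m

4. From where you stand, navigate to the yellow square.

turn right 50°, forward 10.0 m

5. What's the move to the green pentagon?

turn right 65°, forward 2.9 m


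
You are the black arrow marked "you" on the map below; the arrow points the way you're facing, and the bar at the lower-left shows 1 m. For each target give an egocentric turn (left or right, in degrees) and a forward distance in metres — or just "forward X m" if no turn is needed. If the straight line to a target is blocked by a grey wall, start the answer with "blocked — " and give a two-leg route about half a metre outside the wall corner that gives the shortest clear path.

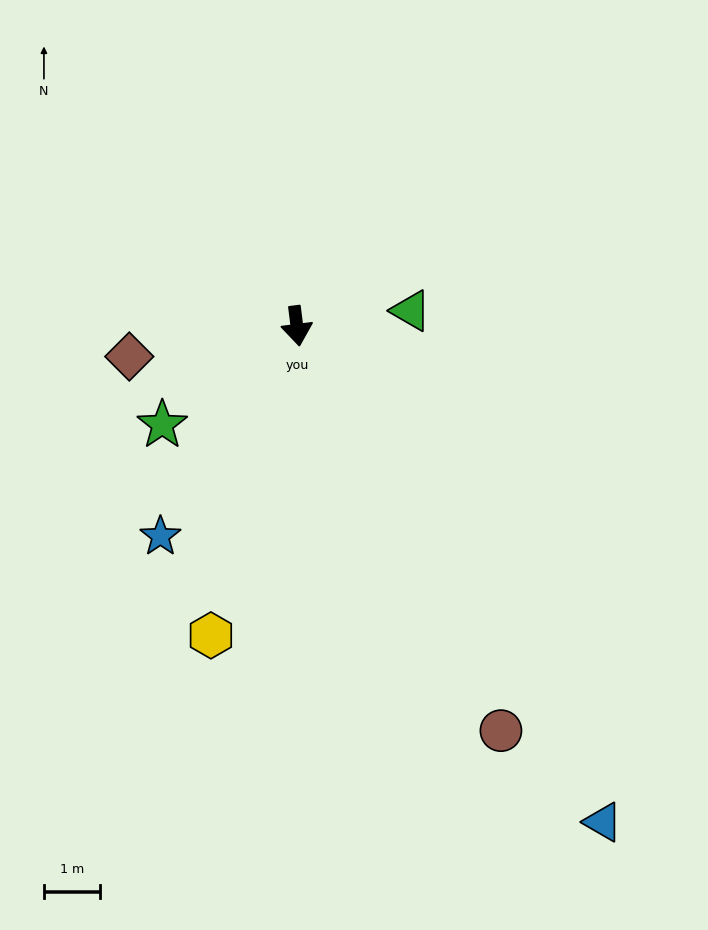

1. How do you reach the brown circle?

turn left 20°, forward 8.0 m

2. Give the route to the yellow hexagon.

turn right 23°, forward 5.7 m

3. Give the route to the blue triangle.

turn left 24°, forward 10.3 m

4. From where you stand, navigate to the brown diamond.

turn right 87°, forward 3.0 m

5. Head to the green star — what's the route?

turn right 61°, forward 3.0 m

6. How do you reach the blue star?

turn right 40°, forward 4.4 m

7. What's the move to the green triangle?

turn left 90°, forward 2.0 m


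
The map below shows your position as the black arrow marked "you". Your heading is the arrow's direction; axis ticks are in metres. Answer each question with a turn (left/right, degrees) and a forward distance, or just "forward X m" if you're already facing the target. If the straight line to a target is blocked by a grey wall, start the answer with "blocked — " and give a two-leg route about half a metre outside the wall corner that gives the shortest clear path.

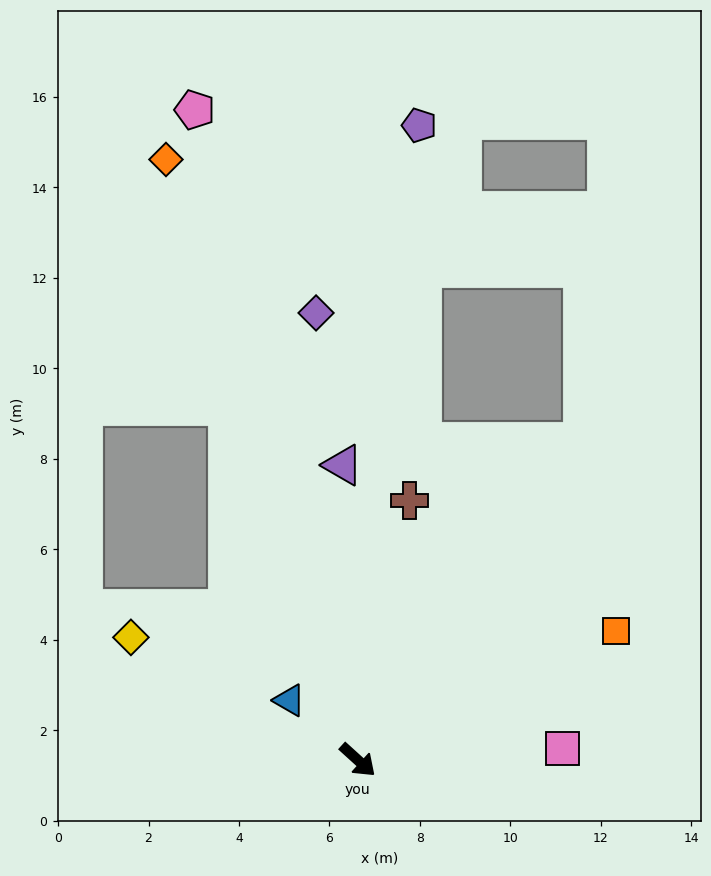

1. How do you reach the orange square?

turn left 69°, forward 6.4 m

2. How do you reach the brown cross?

turn left 121°, forward 5.9 m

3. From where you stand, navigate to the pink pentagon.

turn left 146°, forward 14.8 m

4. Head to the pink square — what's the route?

turn left 46°, forward 4.5 m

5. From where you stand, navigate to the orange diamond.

turn left 150°, forward 13.9 m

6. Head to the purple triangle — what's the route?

turn left 135°, forward 6.5 m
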